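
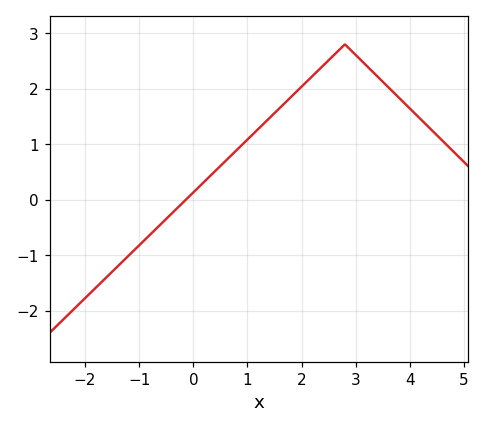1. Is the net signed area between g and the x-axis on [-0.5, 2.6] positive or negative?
positive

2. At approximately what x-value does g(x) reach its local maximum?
2.8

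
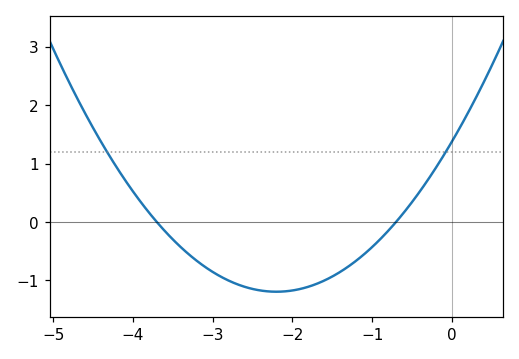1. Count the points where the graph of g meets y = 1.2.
2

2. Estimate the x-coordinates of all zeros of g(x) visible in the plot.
-3.7, -0.7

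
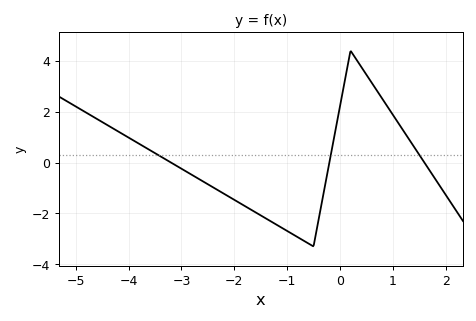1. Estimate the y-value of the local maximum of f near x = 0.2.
4.39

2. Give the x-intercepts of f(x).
-3.2, -0.2, 1.6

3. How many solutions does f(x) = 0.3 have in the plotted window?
3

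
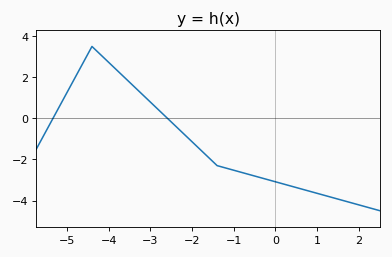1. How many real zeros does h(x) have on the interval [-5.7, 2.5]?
2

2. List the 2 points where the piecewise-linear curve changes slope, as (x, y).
(-4.4, 3.5); (-1.4, -2.3)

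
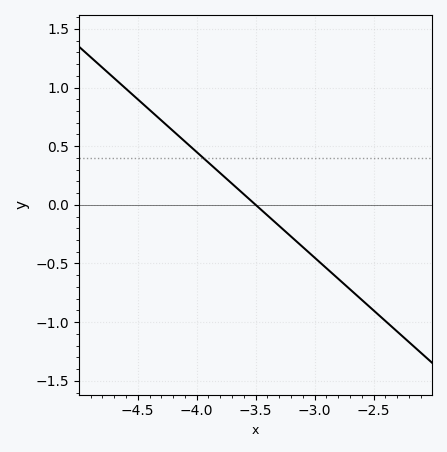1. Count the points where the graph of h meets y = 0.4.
1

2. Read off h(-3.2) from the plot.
-0.27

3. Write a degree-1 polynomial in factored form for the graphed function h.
y = -0.9(x + 3.5)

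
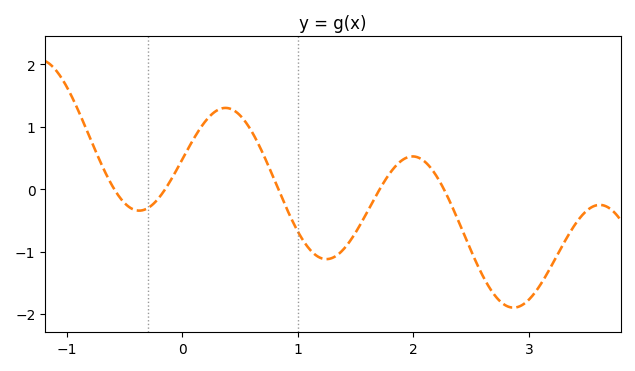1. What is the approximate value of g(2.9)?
-1.9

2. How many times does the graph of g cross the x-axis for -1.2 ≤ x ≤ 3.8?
5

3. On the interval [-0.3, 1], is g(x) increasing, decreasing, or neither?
neither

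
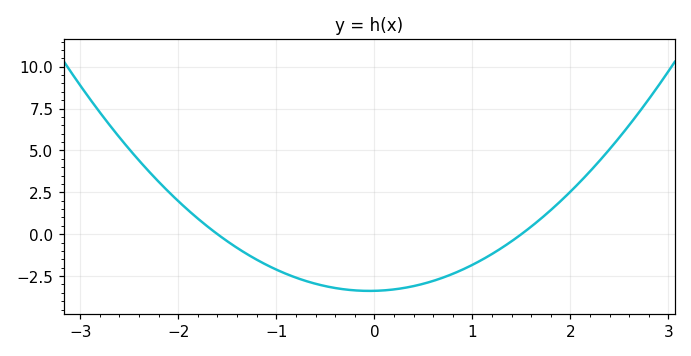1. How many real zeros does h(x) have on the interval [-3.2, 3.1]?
2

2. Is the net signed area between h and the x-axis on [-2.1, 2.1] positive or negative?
negative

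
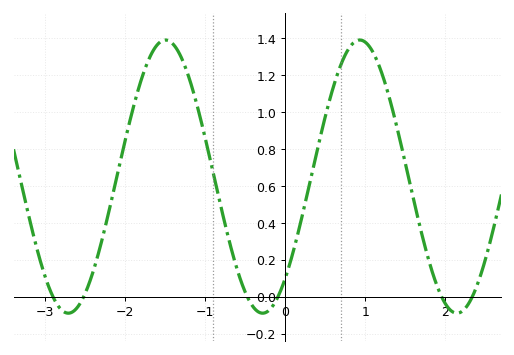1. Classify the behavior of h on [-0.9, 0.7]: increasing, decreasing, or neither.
neither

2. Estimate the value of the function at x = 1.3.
1.08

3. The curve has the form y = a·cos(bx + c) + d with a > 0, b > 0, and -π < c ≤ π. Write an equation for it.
y = 0.74cos(2.59x - 2.41) + 0.65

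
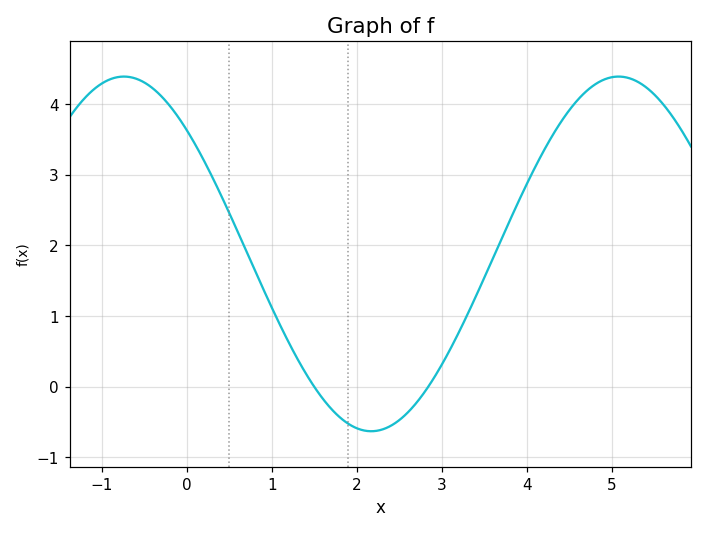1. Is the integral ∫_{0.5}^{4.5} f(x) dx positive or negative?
positive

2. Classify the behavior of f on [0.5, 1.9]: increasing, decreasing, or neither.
decreasing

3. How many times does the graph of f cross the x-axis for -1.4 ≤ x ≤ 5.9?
2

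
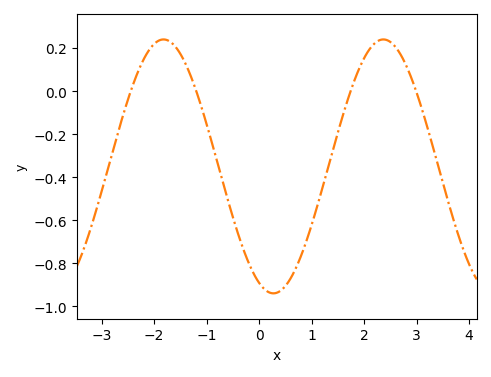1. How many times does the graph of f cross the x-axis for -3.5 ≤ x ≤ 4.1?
4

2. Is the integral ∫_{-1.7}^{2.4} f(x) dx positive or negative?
negative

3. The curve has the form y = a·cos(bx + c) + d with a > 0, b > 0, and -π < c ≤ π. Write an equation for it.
y = 0.59cos(1.5x + 2.73) - 0.35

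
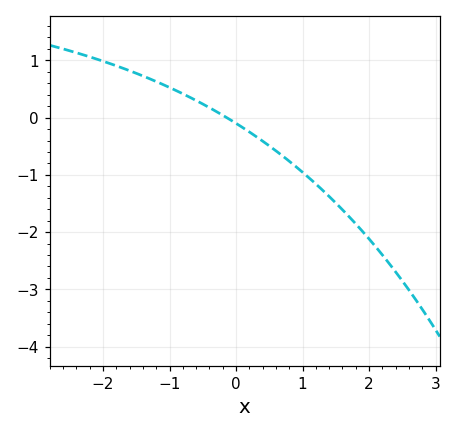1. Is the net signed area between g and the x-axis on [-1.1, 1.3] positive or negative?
negative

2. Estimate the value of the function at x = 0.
-0.1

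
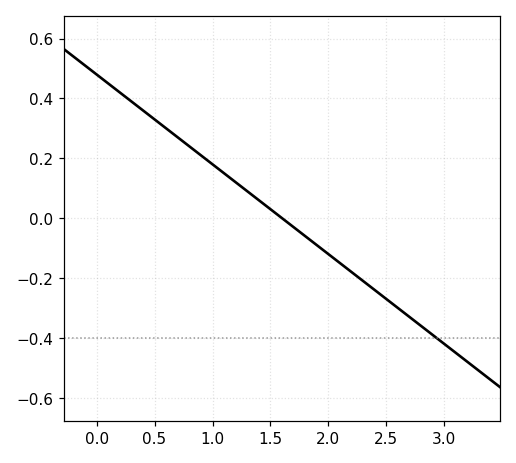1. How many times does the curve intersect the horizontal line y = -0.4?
1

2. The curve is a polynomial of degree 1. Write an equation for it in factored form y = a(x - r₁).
y = -0.3(x - 1.6)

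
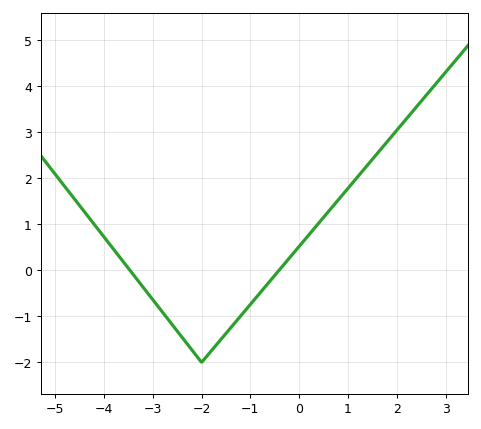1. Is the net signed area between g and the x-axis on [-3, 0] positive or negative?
negative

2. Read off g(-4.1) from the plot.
0.9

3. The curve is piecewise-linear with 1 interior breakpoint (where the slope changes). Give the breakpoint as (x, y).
(-2, -2)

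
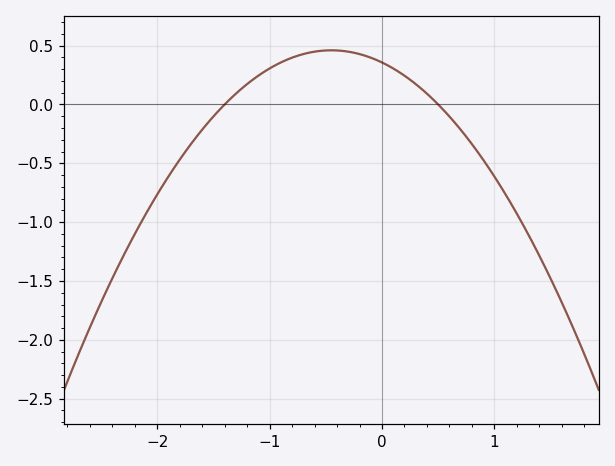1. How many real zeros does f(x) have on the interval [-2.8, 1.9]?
2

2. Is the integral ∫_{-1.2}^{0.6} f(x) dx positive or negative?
positive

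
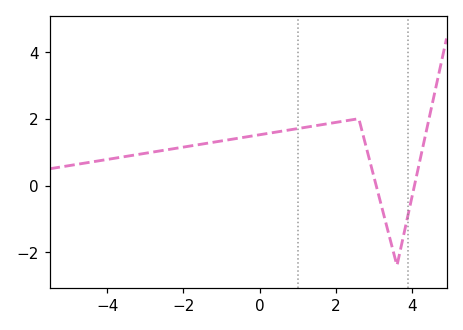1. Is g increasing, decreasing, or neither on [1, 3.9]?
neither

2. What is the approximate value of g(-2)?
1.15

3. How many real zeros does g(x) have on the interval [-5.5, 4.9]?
2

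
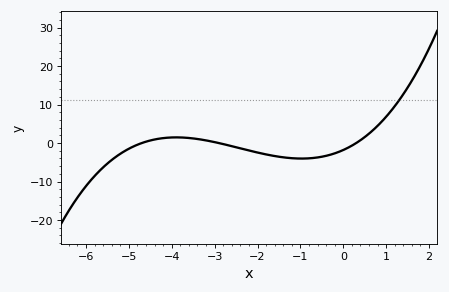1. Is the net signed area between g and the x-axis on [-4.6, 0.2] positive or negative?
negative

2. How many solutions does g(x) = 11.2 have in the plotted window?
1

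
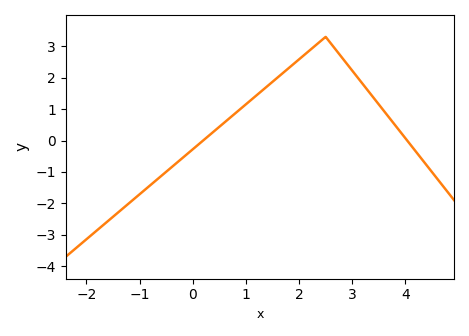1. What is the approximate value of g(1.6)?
2.01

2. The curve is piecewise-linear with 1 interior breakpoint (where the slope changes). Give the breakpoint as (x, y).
(2.5, 3.3)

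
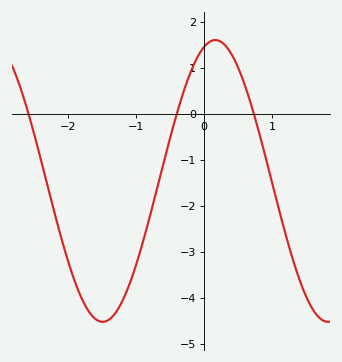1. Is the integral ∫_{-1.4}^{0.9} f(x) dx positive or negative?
negative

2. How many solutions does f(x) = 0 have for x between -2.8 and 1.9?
3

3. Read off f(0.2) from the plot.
1.59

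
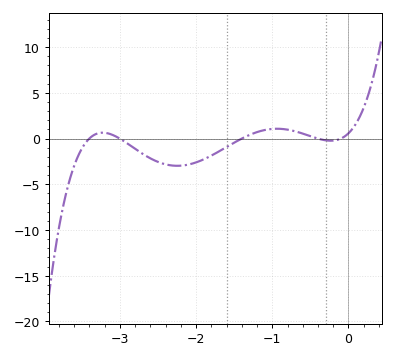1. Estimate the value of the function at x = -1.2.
0.5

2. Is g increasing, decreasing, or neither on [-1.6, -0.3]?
neither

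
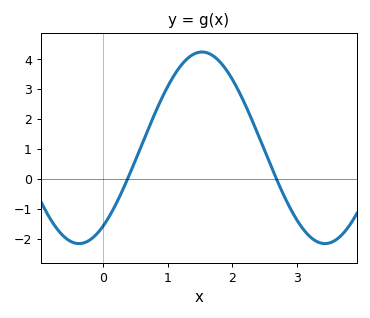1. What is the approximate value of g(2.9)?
-1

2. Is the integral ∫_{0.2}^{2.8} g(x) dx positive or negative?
positive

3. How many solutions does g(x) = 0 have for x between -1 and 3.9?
2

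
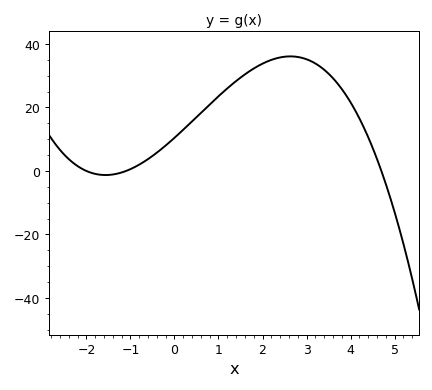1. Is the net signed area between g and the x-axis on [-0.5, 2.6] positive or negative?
positive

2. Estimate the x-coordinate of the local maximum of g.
2.6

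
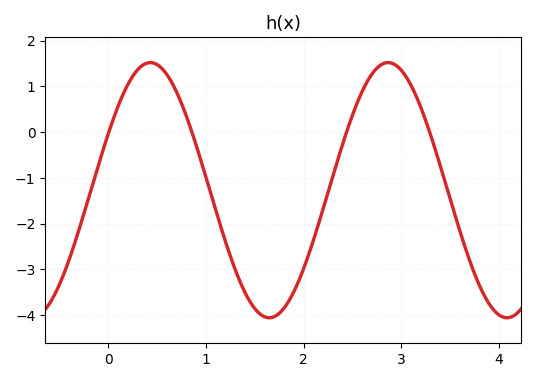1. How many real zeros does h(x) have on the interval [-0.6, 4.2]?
4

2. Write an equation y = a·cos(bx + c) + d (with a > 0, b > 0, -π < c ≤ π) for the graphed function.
y = 2.79cos(2.6x - 1.1) - 1.27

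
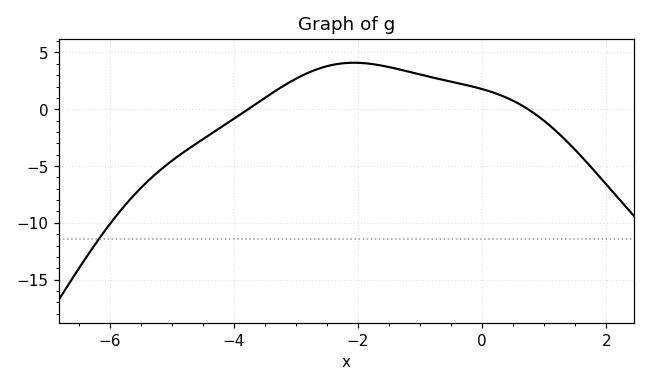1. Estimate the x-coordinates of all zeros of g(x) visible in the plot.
-3.77, 0.74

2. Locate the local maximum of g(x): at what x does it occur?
-2.06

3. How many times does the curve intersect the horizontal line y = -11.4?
1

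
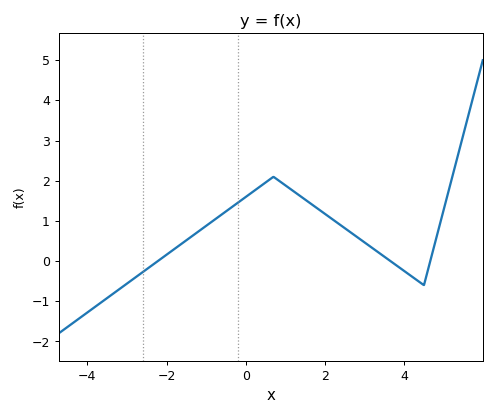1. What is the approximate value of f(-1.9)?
0.2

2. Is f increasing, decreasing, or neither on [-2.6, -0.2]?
increasing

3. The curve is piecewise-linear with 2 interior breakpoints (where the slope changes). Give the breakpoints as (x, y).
(0.7, 2.1); (4.5, -0.6)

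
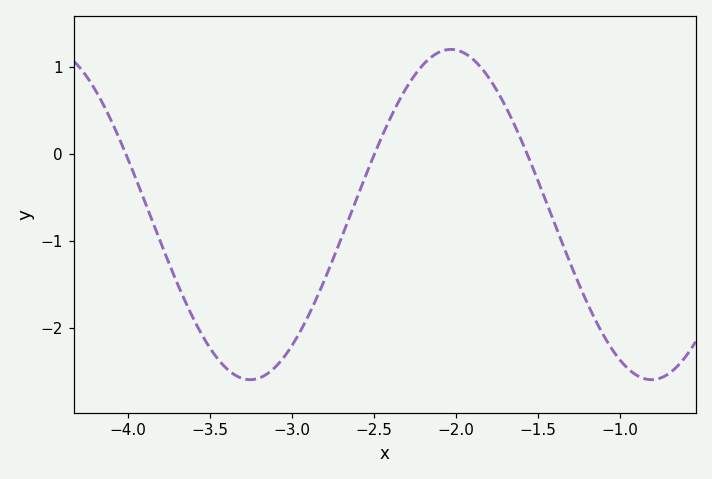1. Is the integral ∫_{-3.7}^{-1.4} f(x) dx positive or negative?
negative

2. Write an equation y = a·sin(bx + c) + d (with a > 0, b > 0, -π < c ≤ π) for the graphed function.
y = 1.9sin(2.6x + 0.51) - 0.7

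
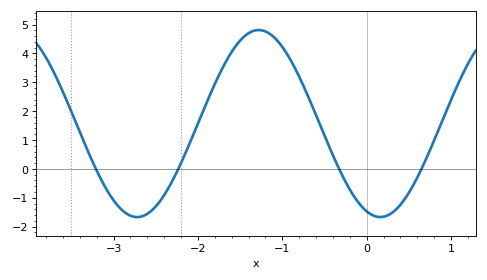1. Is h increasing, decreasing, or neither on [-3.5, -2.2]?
neither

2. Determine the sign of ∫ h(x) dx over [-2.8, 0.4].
positive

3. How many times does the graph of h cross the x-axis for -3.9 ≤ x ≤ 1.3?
4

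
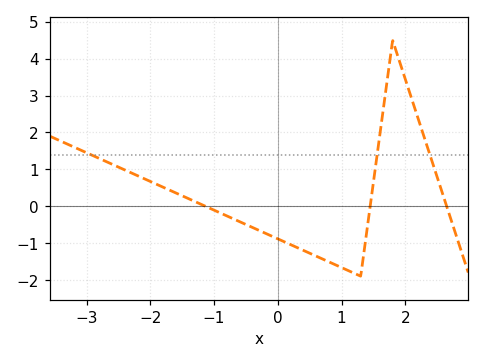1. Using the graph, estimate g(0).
-0.9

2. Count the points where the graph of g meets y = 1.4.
3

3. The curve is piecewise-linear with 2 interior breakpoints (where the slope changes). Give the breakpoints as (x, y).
(1.3, -1.9); (1.8, 4.5)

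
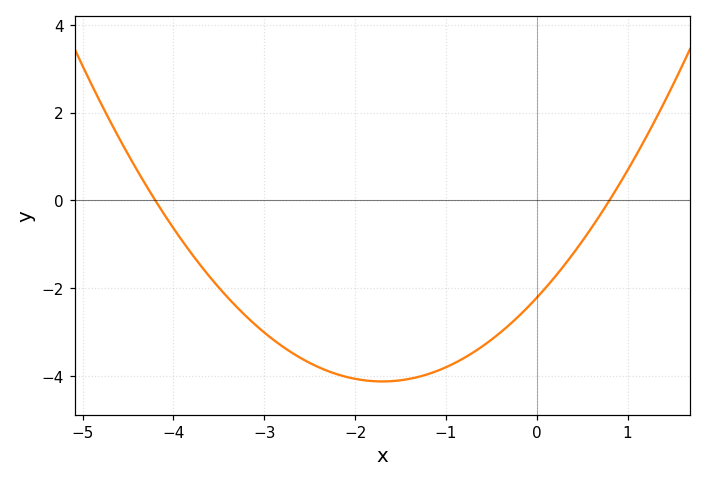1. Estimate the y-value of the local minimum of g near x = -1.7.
-4.2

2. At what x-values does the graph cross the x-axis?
-4.2, 0.8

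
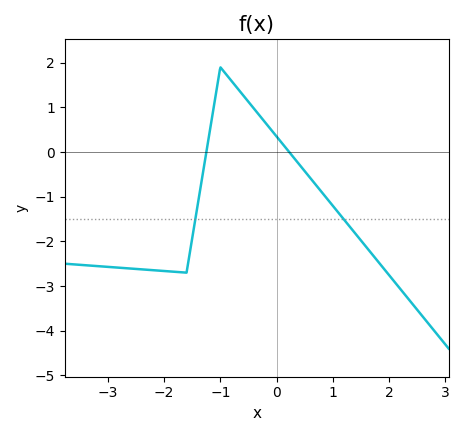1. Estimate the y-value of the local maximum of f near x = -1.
1.9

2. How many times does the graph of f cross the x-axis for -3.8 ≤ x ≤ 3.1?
2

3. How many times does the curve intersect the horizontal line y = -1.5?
2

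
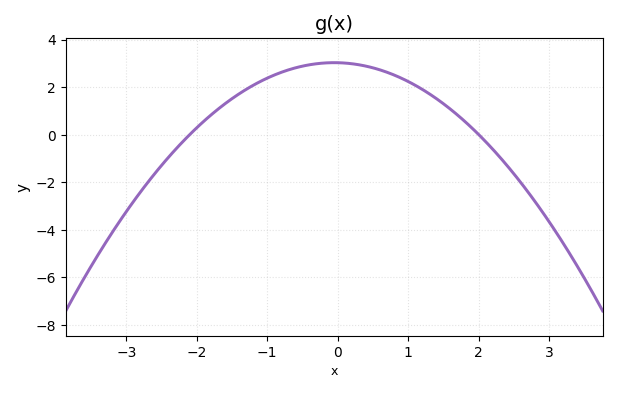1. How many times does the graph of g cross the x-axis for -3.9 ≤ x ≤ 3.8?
2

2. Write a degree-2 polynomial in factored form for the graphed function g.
y = -0.72(x + 2.1)(x - 2)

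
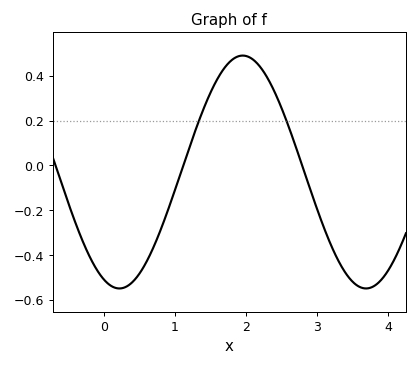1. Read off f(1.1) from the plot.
-0.02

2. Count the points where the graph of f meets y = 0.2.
2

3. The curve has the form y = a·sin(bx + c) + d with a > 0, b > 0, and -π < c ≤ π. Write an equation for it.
y = 0.52sin(1.81x - 1.97) - 0.03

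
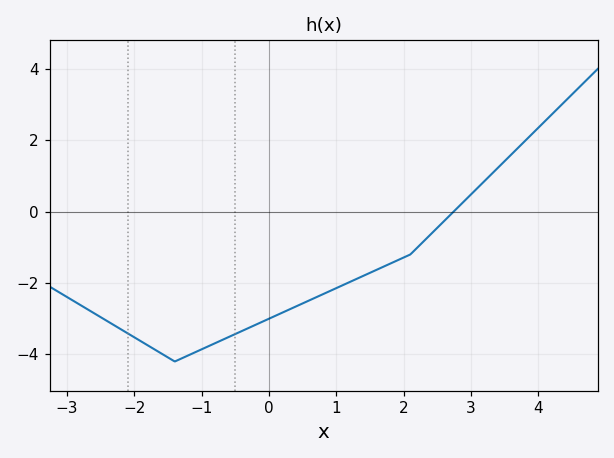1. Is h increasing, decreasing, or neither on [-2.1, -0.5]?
neither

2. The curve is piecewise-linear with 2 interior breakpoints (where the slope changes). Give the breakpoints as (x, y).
(-1.4, -4.2); (2.1, -1.2)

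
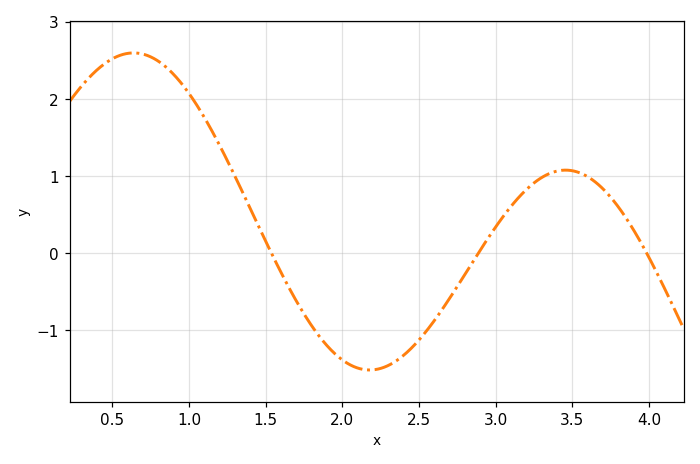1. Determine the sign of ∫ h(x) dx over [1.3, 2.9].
negative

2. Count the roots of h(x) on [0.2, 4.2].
3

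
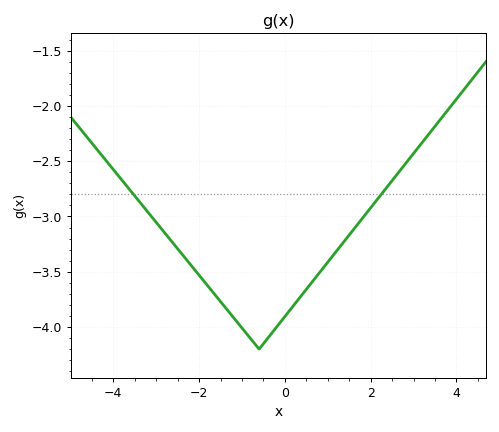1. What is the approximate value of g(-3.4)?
-2.86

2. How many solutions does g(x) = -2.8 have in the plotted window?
2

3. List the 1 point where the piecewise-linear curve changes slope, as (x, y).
(-0.6, -4.2)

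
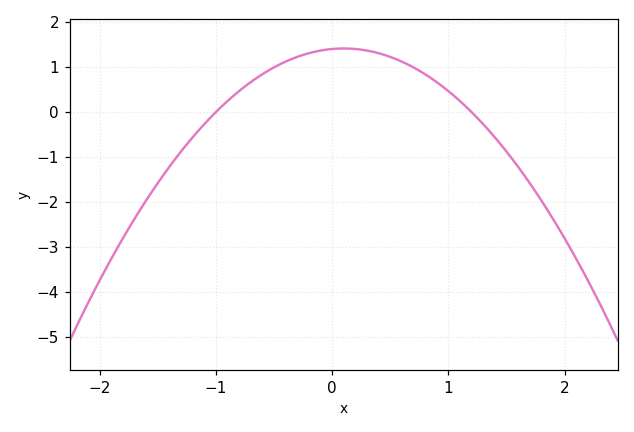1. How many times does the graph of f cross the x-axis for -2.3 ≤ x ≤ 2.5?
2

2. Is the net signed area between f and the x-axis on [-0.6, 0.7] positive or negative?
positive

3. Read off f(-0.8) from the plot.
0.5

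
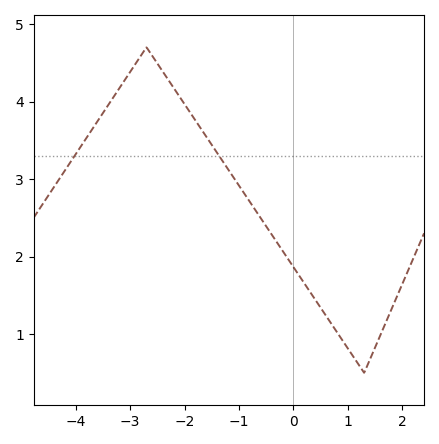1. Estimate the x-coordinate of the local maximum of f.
-2.7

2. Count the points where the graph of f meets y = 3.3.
2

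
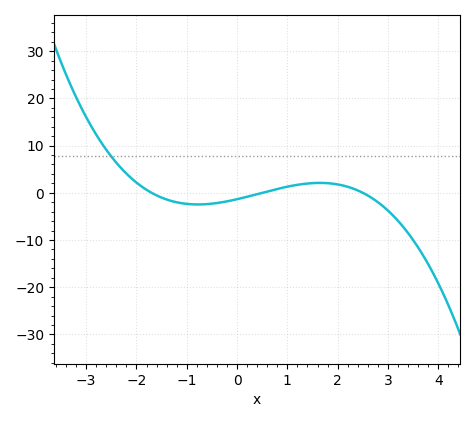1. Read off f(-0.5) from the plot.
-2.3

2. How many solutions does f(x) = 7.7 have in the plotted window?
1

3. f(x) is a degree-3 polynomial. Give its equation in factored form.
y = -0.64(x + 1.7)(x - 0.5)(x - 2.5)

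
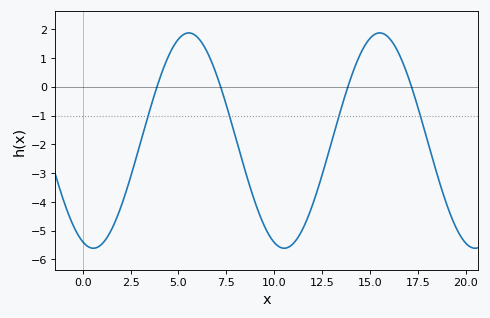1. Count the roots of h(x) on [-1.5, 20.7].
4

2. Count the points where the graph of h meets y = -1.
4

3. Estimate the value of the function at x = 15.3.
1.8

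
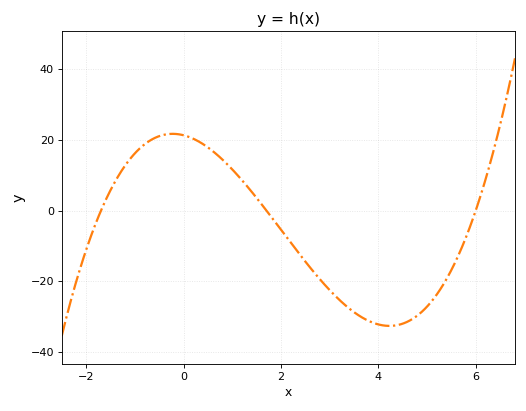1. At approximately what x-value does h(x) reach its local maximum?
-0.23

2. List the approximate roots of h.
-1.7, 1.7, 6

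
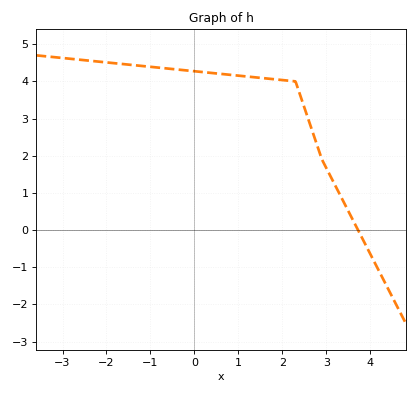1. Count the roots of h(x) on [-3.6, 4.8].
1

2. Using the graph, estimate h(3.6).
0.3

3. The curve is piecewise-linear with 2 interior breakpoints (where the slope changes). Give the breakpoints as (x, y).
(2.3, 4); (2.9, 1.9)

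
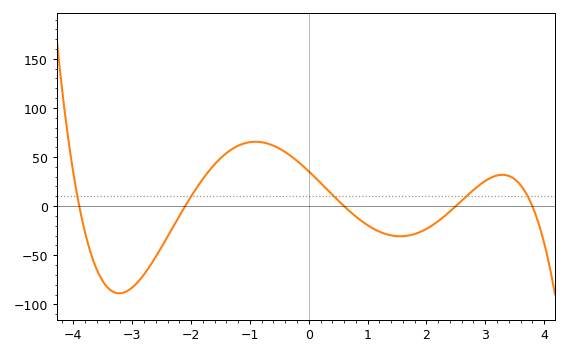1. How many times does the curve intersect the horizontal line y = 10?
5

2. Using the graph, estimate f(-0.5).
58.7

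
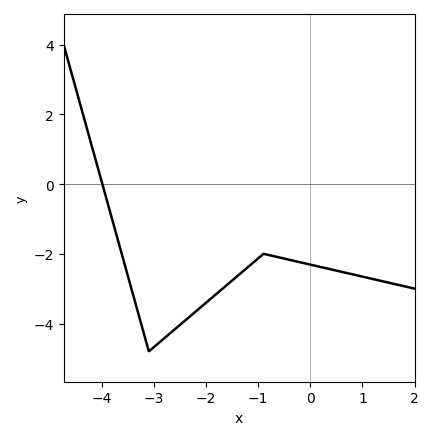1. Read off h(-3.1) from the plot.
-4.8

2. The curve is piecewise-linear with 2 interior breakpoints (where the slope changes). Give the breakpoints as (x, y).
(-3.1, -4.8); (-0.9, -2)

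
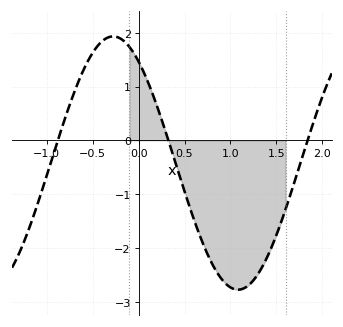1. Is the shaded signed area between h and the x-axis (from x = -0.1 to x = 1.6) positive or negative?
negative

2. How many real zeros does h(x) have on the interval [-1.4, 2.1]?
3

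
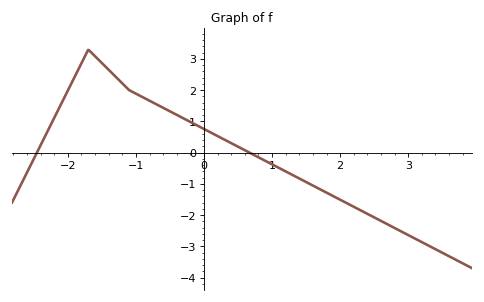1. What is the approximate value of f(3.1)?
-2.8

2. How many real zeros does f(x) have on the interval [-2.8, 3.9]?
2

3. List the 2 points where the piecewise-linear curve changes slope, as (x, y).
(-1.7, 3.3); (-1.1, 2)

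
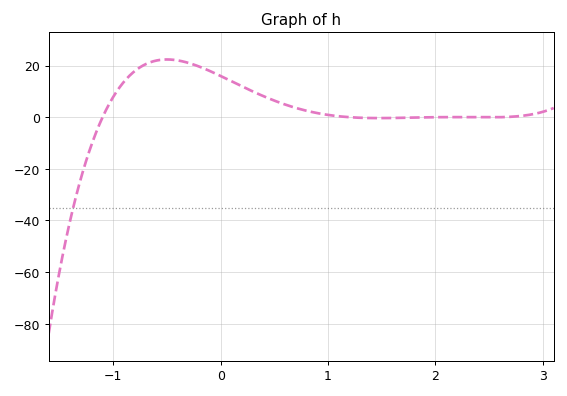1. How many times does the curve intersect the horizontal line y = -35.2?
1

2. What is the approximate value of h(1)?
0.882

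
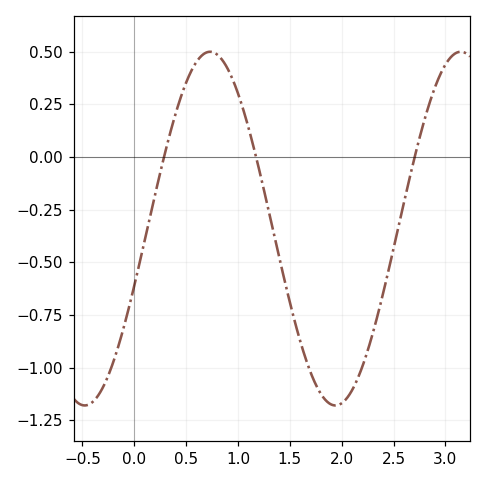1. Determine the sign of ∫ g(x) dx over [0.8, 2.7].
negative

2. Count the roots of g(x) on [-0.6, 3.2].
3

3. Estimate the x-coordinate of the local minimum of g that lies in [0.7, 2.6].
1.94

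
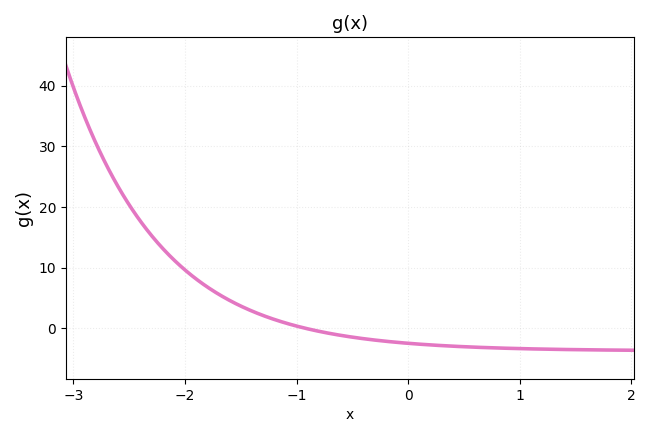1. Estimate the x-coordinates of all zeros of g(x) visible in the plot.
-0.9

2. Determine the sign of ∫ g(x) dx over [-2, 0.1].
positive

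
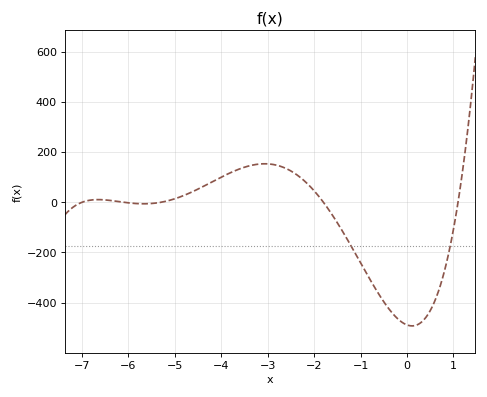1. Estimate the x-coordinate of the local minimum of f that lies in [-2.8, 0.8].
0.2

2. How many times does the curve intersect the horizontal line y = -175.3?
2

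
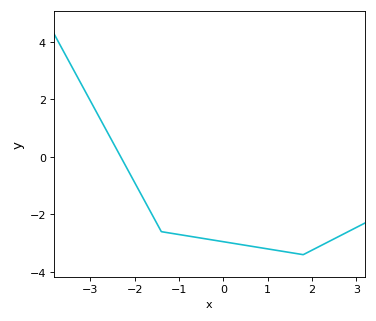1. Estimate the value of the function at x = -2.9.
1.6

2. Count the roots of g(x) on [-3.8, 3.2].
1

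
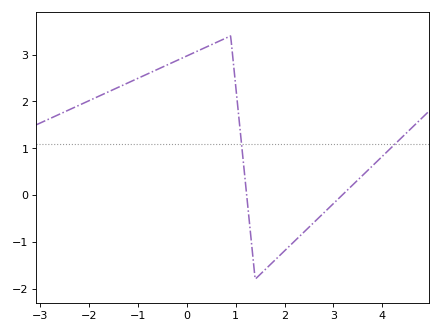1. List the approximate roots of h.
1.23, 3.18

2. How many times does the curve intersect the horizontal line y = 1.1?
2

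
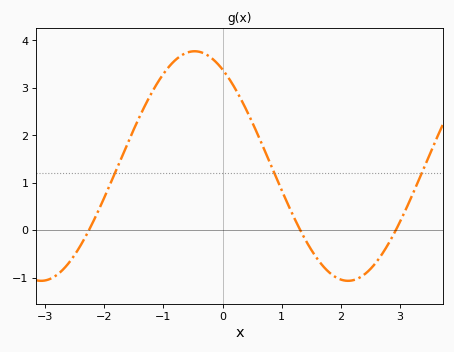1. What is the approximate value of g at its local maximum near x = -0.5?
3.77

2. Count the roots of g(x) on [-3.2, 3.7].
3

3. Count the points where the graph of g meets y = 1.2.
3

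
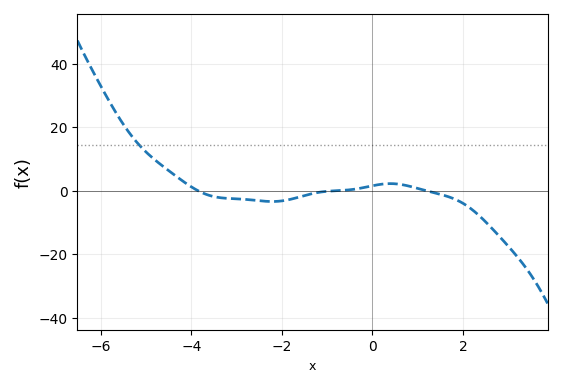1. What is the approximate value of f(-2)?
-4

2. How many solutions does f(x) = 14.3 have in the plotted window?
1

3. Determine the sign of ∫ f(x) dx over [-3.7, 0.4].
negative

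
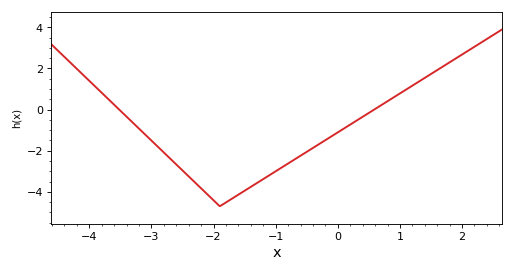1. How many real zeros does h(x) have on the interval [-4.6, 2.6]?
2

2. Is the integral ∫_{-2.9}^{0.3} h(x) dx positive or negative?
negative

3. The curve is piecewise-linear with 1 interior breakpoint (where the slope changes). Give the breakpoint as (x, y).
(-1.9, -4.7)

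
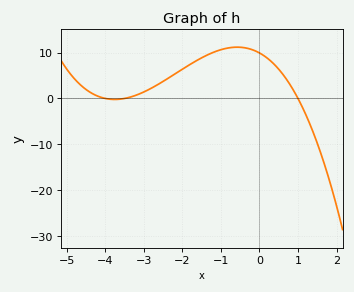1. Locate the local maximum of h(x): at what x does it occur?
-0.578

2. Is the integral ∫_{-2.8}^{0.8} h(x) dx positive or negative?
positive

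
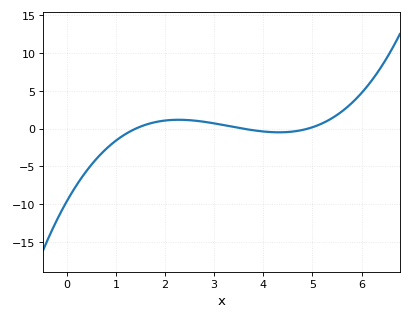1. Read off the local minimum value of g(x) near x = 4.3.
-0.476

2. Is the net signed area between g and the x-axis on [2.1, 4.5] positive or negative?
positive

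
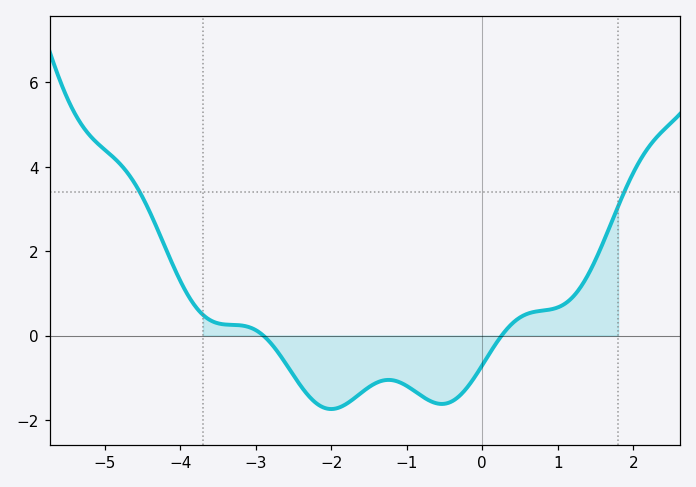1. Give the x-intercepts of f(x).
-3, 0.2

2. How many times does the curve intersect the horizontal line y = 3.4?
2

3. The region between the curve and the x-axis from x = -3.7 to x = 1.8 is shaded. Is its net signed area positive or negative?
negative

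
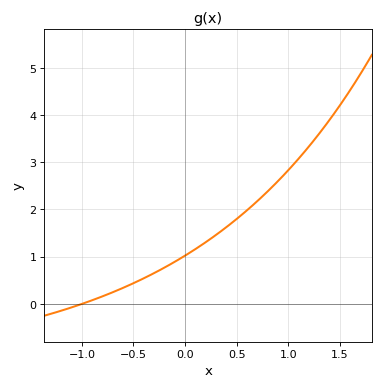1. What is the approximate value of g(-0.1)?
0.889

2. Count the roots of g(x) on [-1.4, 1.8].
1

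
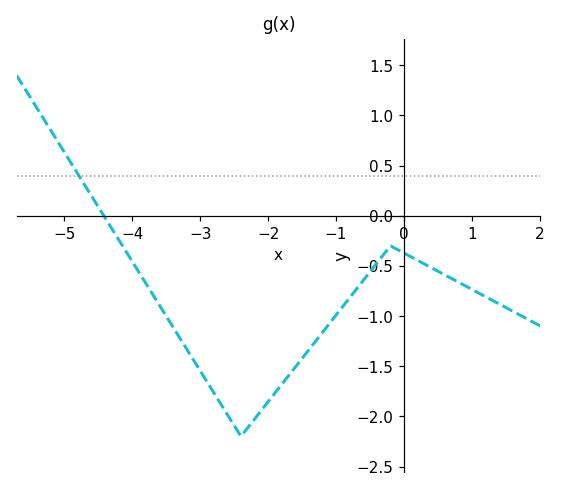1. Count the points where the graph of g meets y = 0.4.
1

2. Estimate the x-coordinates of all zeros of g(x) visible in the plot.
-4.4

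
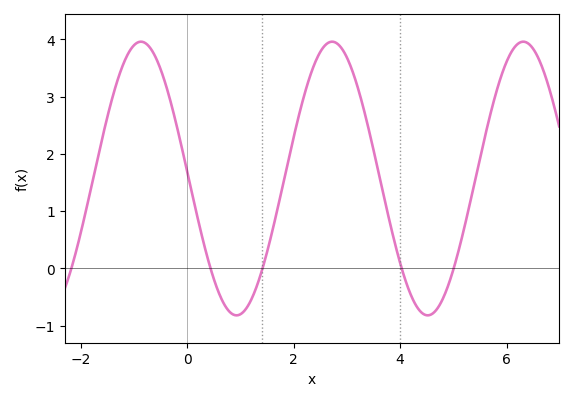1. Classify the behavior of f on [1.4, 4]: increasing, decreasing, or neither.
neither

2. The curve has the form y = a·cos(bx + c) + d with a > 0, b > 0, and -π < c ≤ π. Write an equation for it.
y = 2.39cos(1.8x + 1.5) + 1.57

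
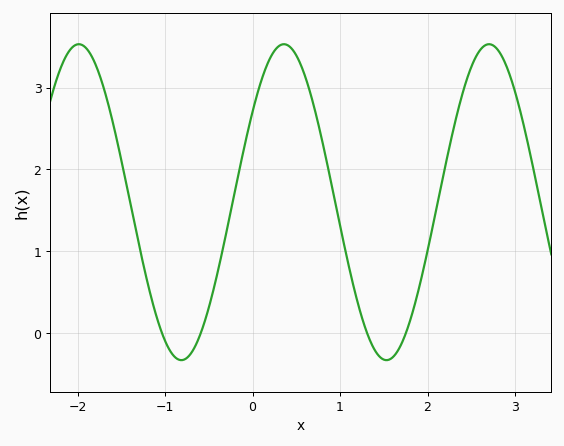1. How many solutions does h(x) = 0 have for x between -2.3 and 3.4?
4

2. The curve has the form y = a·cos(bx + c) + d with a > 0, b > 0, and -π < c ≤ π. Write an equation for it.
y = 1.93cos(2.68x - 0.962) + 1.6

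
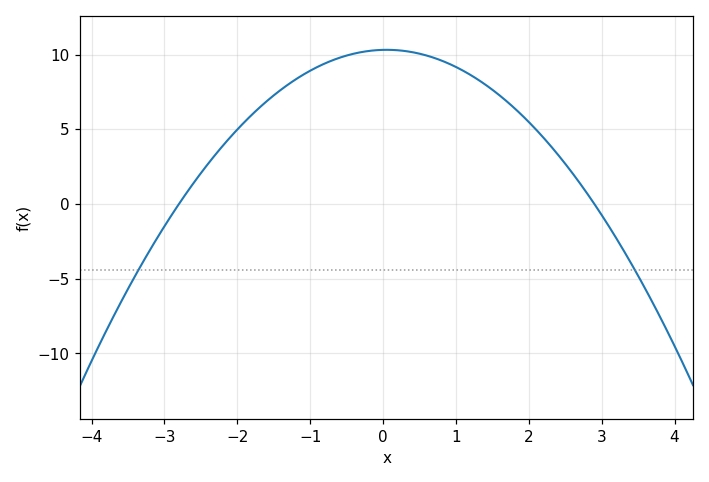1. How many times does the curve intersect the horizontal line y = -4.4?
2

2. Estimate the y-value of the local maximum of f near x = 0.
10.3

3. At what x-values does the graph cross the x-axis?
-2.8, 2.9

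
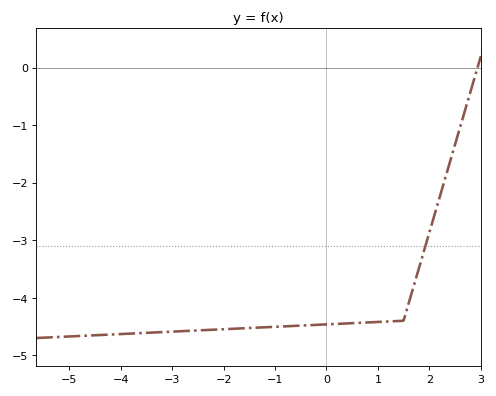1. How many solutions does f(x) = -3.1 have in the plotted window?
1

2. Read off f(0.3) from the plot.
-4.45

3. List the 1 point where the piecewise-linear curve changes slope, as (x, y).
(1.5, -4.4)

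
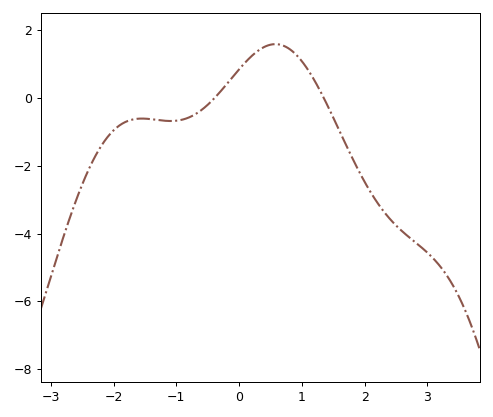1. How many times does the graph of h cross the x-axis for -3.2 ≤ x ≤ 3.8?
2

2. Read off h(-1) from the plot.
-0.671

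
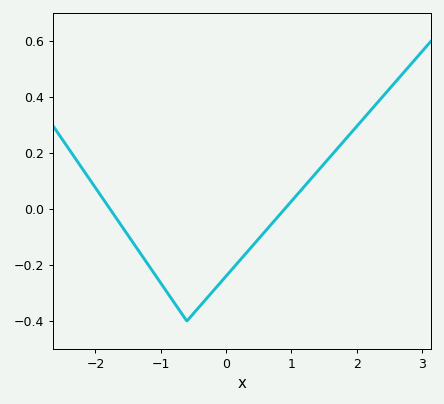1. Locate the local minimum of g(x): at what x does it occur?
-0.599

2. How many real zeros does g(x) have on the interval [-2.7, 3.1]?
2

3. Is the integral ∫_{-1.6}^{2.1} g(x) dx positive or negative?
negative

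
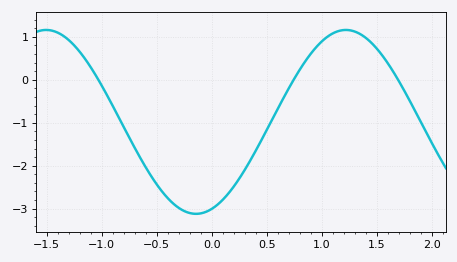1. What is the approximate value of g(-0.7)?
-1.6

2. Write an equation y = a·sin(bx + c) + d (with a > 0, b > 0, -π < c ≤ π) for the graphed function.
y = 2.14sin(2.3x - 1.2) - 0.98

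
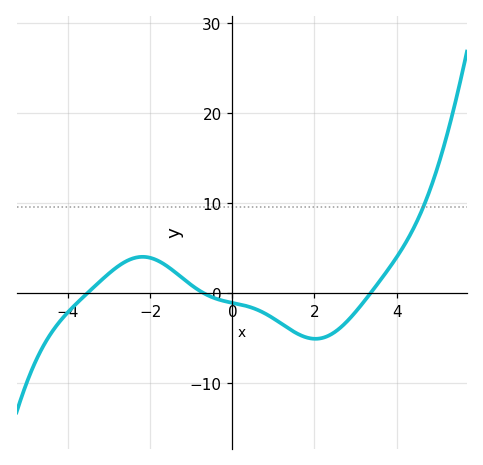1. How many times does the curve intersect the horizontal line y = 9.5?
1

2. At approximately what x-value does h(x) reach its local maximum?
-2.2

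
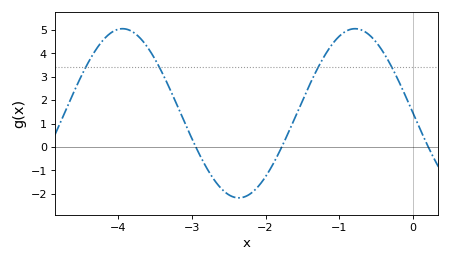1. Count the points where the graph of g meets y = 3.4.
4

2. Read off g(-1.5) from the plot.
1.97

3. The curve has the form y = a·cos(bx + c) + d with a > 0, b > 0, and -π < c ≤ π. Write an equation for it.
y = 3.61cos(1.99x + 1.56) + 1.44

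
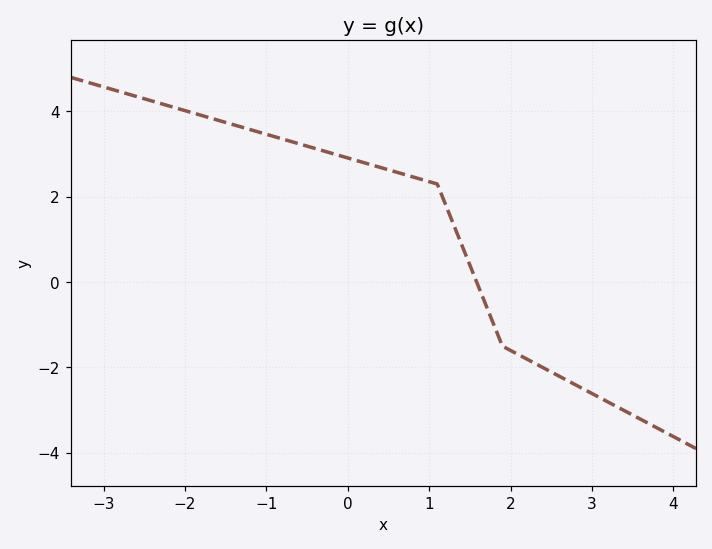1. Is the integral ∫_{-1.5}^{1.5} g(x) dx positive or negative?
positive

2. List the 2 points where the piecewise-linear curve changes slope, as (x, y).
(1.1, 2.3); (1.9, -1.5)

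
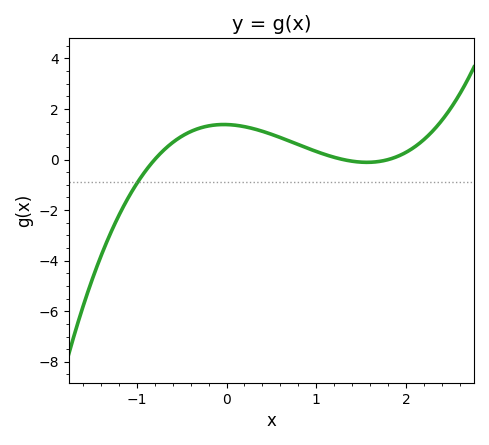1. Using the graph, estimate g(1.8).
0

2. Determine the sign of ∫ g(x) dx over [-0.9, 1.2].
positive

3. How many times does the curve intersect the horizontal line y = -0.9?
1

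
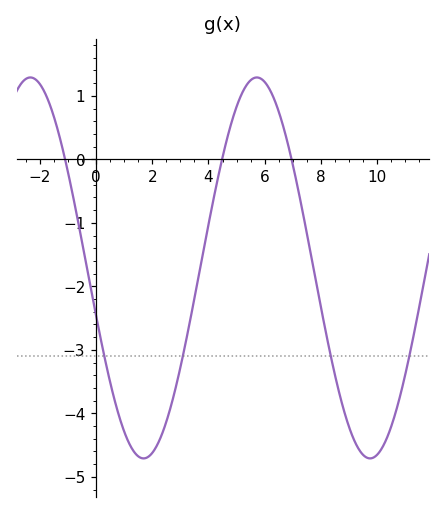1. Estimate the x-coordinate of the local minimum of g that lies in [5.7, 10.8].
9.75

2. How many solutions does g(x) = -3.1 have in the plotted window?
4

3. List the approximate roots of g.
-1.1, 4.48, 6.96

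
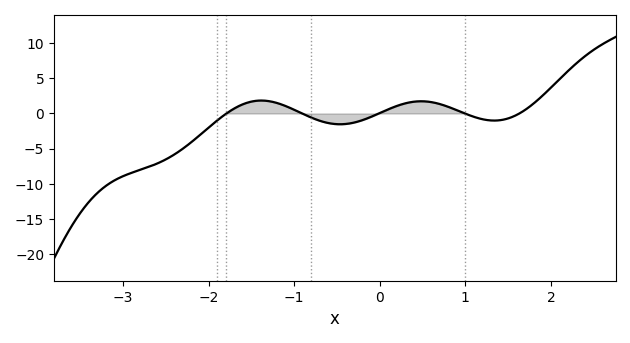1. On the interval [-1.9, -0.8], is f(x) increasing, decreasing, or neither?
neither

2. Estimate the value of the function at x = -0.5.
-1.5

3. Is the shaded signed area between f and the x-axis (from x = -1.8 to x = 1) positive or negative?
positive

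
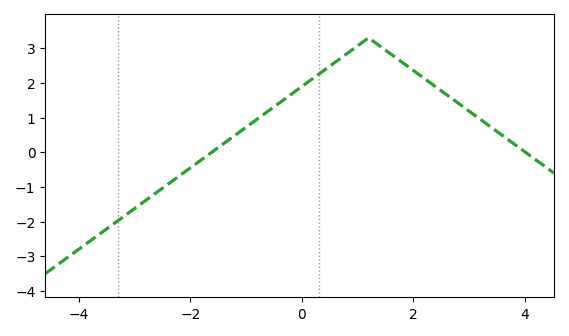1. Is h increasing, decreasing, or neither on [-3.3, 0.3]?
increasing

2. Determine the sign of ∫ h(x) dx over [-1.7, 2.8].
positive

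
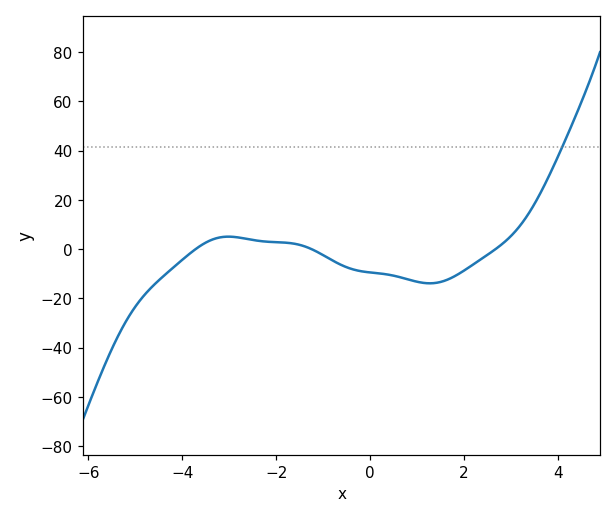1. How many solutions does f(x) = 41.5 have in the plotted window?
1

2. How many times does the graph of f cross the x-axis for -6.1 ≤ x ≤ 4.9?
3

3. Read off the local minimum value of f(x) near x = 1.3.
-13.9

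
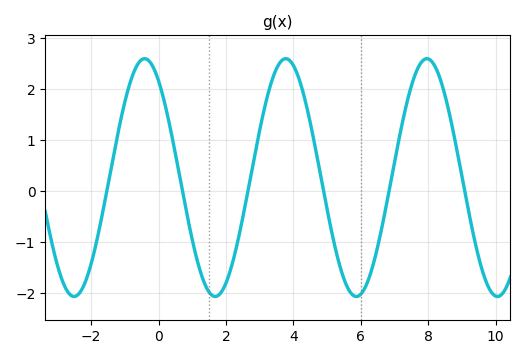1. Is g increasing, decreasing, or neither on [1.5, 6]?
neither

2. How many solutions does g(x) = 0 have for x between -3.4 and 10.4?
6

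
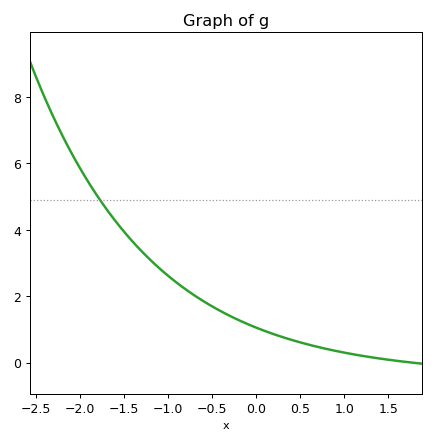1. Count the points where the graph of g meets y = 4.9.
1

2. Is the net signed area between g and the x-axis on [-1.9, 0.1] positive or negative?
positive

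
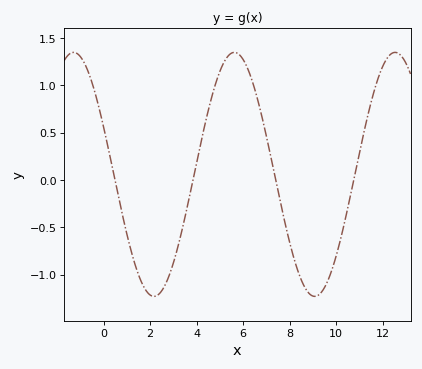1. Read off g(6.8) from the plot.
0.675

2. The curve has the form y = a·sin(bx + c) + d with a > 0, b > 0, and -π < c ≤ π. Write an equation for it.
y = 1.29sin(0.91x + 2.74) + 0.06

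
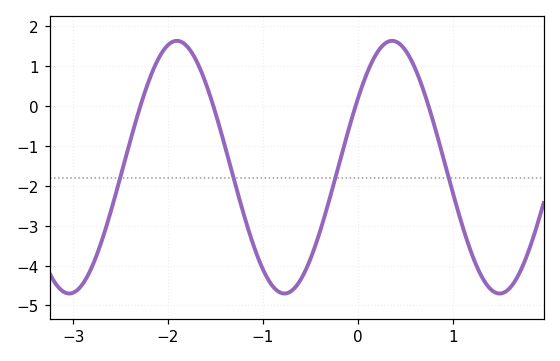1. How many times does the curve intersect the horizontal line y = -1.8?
4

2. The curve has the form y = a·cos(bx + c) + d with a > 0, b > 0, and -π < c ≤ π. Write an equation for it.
y = 3.17cos(2.77x - 1) - 1.53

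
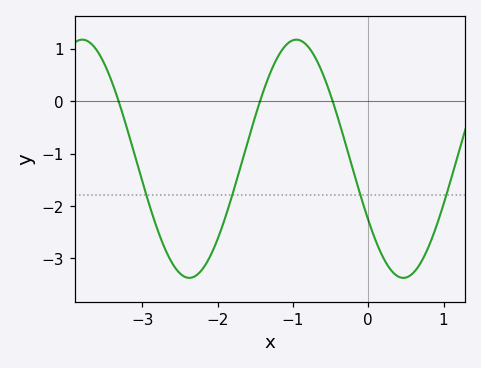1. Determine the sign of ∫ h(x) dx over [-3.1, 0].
negative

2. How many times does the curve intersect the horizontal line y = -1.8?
4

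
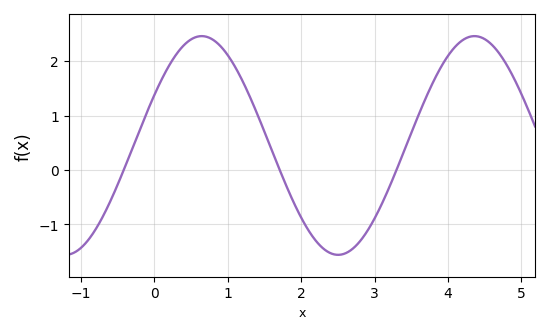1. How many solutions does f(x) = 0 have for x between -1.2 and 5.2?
3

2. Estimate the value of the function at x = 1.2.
1.6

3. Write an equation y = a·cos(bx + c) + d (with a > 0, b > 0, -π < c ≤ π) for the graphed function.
y = 2.01cos(1.7x - 1.1) + 0.45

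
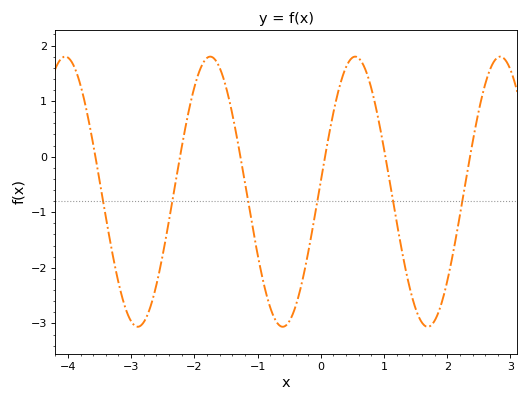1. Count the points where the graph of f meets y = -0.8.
6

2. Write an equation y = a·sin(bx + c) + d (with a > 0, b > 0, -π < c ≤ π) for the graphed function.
y = 2.43sin(2.7x + 0.08) - 0.63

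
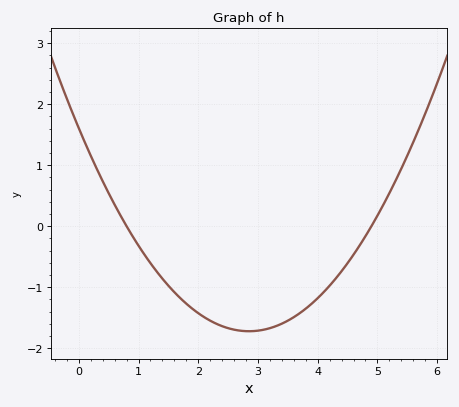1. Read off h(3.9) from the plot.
-1.3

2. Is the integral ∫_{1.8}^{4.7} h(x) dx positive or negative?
negative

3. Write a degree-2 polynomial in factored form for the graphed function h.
y = 0.41(x - 0.8)(x - 4.9)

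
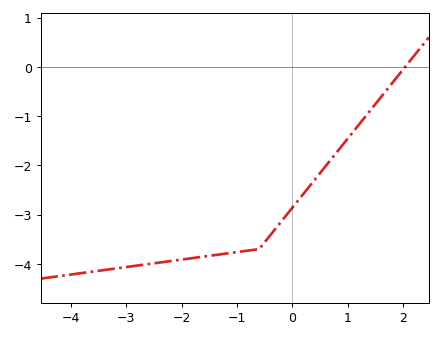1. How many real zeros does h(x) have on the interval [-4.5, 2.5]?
1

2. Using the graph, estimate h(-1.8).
-3.88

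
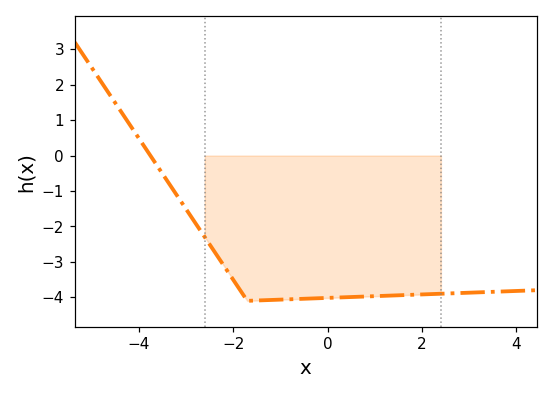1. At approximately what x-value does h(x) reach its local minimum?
-1.6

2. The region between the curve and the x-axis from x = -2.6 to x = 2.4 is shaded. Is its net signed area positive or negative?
negative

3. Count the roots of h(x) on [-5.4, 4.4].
1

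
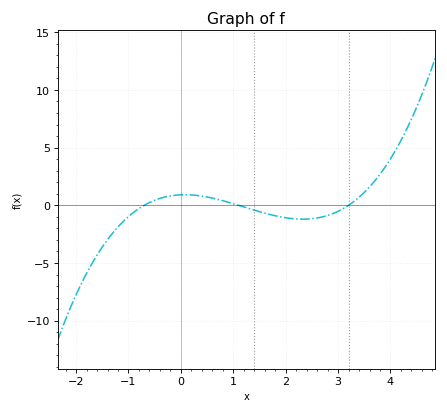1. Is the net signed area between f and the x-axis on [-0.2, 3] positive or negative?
negative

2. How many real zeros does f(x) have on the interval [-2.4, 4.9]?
3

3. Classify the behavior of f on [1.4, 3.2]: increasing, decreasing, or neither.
neither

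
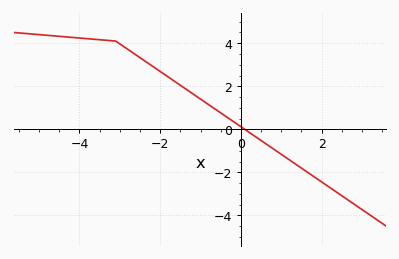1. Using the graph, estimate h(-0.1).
0.25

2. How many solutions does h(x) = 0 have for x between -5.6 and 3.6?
1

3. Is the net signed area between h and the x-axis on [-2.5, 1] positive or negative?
positive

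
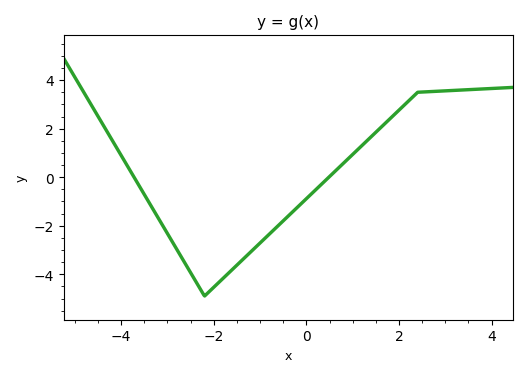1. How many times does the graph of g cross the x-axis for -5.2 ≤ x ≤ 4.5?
2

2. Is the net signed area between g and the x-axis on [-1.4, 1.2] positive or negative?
negative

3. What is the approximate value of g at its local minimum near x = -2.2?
-4.9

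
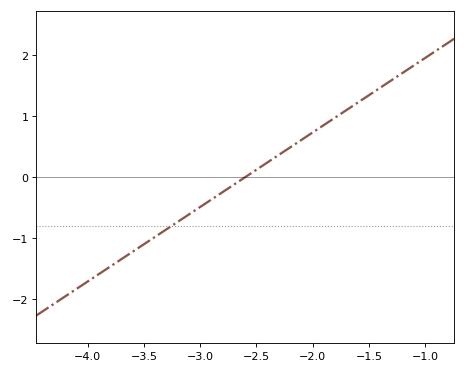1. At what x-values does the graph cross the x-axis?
-2.6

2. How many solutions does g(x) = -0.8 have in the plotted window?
1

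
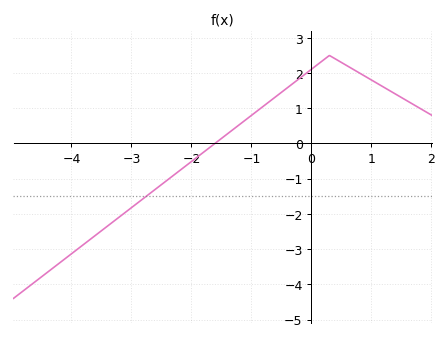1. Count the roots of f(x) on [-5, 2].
1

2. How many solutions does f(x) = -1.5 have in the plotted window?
1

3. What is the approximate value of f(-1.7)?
-0.1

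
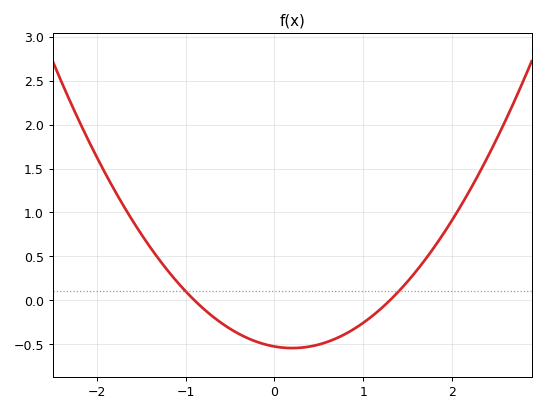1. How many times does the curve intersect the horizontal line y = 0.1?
2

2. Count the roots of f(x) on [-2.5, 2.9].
2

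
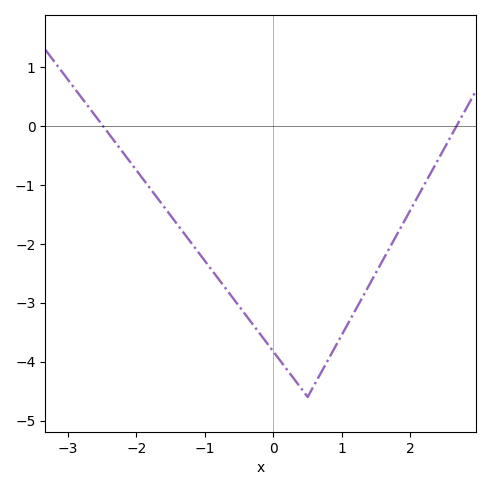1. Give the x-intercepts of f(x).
-2.5, 2.7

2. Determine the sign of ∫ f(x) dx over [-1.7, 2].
negative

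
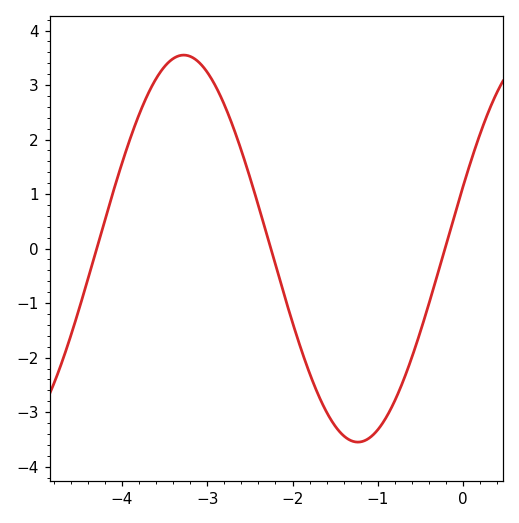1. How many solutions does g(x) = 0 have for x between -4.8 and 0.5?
3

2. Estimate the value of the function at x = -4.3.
-0.029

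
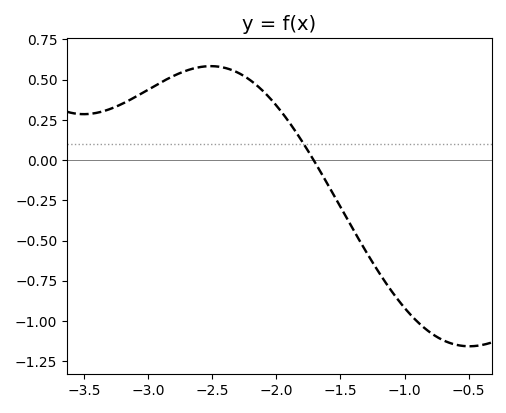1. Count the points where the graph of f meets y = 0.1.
1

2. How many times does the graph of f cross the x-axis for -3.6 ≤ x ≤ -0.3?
1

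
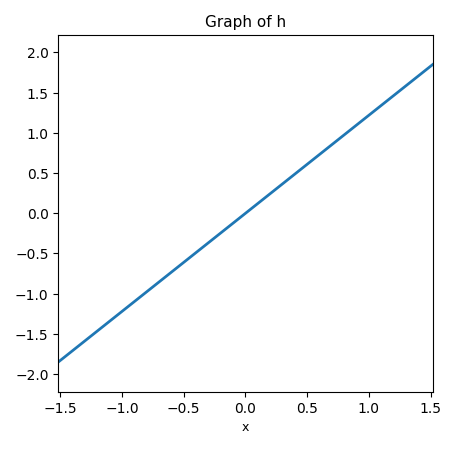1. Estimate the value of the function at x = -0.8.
-1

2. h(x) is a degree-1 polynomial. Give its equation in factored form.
y = 1.22(x - 0)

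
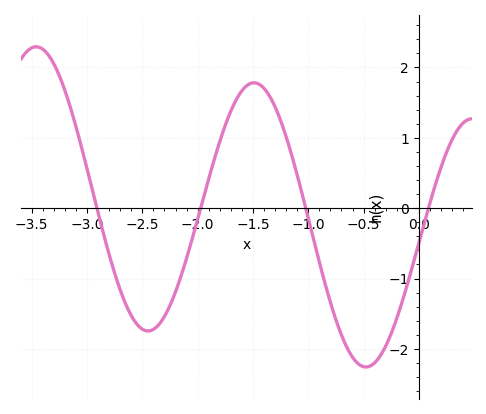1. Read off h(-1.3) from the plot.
1.44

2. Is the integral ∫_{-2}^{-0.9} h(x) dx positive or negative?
positive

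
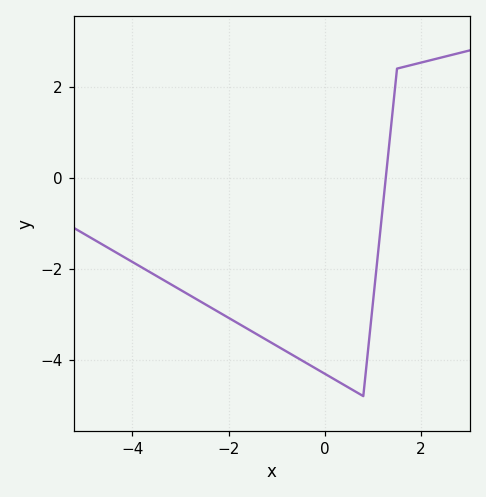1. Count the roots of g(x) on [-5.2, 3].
1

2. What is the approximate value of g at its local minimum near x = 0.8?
-4.8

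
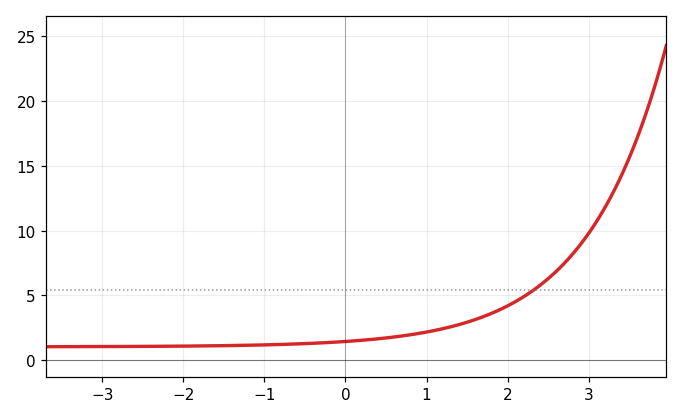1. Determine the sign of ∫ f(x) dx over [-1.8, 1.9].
positive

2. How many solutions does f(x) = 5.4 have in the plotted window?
1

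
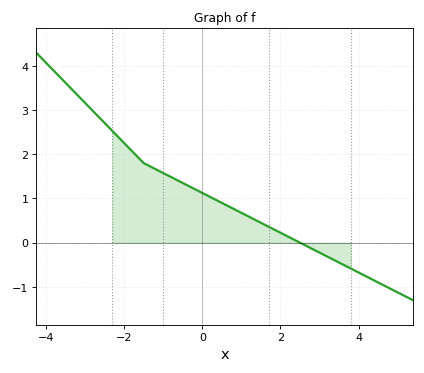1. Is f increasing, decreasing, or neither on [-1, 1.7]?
decreasing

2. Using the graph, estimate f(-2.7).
2.89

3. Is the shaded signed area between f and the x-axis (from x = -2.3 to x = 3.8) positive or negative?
positive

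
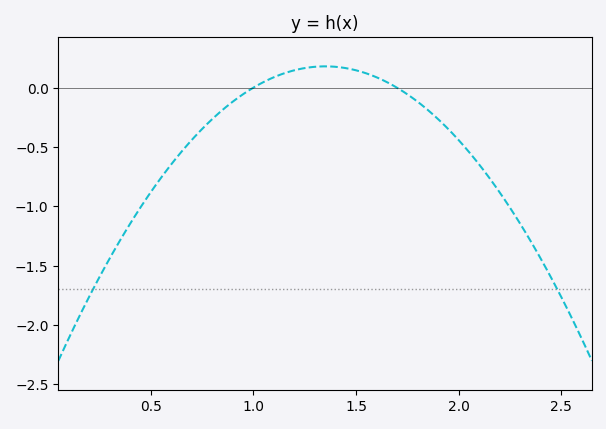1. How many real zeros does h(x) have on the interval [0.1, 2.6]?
2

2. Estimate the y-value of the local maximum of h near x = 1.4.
0.18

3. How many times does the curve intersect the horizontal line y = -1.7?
2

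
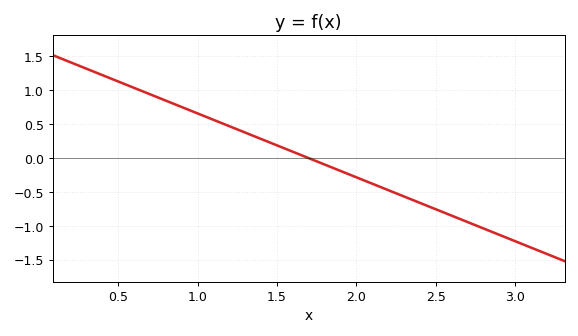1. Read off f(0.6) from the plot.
1.03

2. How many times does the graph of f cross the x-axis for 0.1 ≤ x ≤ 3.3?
1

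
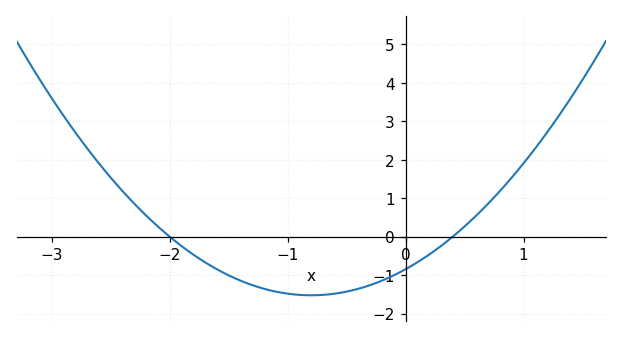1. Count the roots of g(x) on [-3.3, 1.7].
2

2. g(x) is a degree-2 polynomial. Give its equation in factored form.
y = 1.06(x + 2)(x - 0.4)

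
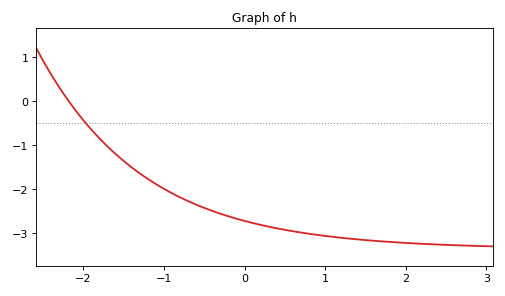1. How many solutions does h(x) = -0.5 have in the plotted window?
1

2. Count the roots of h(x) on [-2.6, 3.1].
1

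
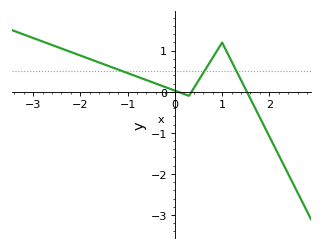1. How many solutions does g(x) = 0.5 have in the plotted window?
3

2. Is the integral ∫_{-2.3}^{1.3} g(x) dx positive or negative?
positive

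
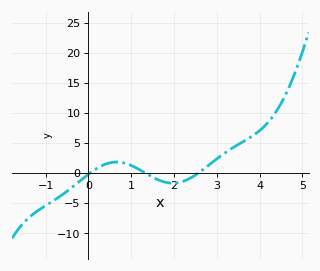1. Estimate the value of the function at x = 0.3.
1.21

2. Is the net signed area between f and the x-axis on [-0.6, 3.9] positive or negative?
positive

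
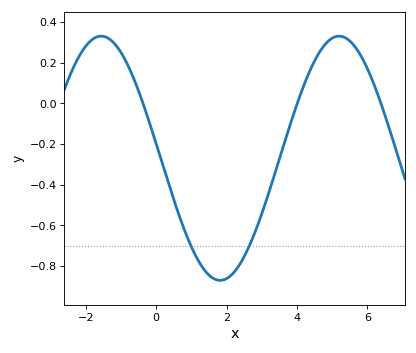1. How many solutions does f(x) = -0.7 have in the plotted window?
2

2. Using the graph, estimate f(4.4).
0.173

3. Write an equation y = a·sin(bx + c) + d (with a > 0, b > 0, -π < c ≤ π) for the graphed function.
y = 0.6sin(0.93x + 3.02) - 0.27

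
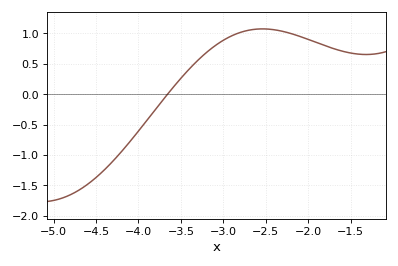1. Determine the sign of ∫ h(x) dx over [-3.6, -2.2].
positive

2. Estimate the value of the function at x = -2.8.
1.02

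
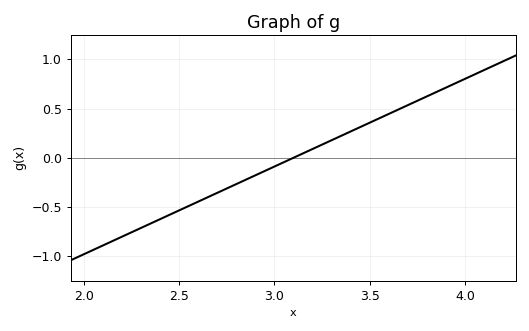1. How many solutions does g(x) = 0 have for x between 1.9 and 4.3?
1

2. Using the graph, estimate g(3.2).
0.1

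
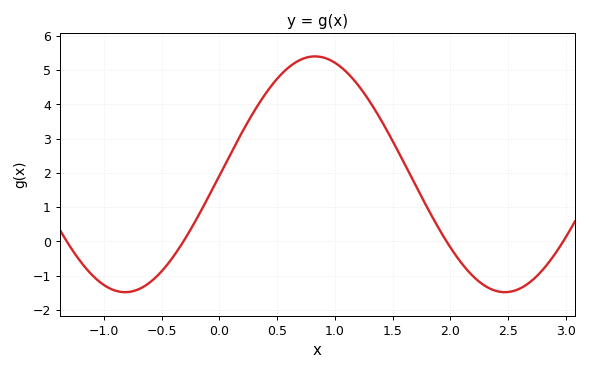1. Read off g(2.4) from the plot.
-1.4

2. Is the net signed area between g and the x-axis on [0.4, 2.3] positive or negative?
positive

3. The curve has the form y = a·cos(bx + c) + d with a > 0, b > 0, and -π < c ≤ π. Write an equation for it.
y = 3.44cos(1.9x - 1.6) + 1.96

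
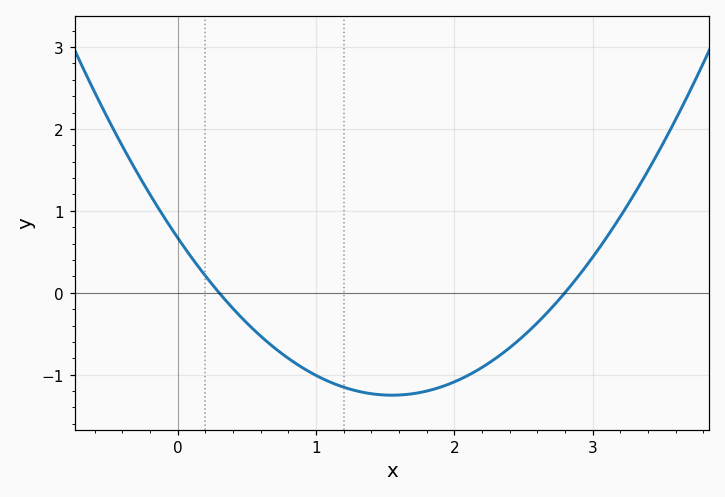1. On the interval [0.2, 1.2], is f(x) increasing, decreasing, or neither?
decreasing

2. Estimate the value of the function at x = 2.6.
-0.368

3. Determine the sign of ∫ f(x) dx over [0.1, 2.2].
negative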